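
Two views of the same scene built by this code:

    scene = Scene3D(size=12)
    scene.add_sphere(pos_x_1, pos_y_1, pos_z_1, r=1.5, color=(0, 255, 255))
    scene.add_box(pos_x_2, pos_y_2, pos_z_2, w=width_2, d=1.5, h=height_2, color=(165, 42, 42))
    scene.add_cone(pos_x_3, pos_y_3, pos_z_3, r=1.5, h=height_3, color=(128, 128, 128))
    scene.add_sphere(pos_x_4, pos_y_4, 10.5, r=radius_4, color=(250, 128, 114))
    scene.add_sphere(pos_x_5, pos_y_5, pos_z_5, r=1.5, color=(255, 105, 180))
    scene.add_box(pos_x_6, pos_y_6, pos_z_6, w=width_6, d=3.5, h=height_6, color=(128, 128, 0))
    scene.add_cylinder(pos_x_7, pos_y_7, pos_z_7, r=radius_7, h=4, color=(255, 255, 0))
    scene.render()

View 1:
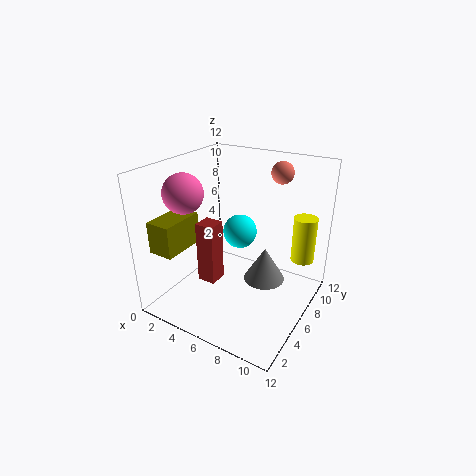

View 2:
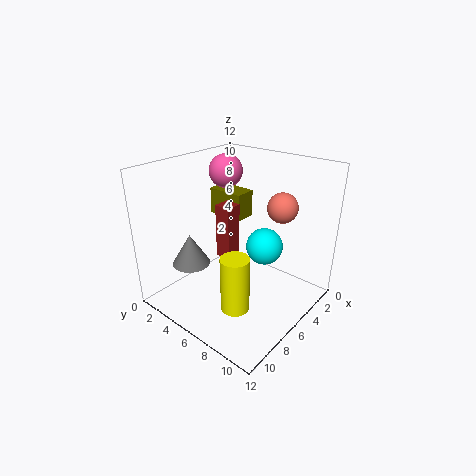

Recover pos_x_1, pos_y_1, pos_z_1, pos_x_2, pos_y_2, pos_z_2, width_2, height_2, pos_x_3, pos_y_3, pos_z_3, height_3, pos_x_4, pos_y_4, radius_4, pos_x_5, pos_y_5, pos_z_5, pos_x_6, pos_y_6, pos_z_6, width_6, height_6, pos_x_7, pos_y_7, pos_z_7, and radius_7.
pos_x_1 = 5; pos_y_1 = 8; pos_z_1 = 5.5; pos_x_2 = 4; pos_y_2 = 3; pos_z_2 = 3; width_2 = 1.5; height_2 = 5; pos_x_3 = 9.5; pos_y_3 = 4; pos_z_3 = 4.5; height_3 = 2.5; pos_x_4 = 7.5; pos_y_4 = 11; radius_4 = 1; pos_x_5 = 3.5; pos_y_5 = 2.5; pos_z_5 = 10.5; pos_x_6 = 1.5; pos_y_6 = 0.5; pos_z_6 = 6; width_6 = 2; height_6 = 2.5; pos_x_7 = 10.5; pos_y_7 = 9.5; pos_z_7 = 3.5; radius_7 = 1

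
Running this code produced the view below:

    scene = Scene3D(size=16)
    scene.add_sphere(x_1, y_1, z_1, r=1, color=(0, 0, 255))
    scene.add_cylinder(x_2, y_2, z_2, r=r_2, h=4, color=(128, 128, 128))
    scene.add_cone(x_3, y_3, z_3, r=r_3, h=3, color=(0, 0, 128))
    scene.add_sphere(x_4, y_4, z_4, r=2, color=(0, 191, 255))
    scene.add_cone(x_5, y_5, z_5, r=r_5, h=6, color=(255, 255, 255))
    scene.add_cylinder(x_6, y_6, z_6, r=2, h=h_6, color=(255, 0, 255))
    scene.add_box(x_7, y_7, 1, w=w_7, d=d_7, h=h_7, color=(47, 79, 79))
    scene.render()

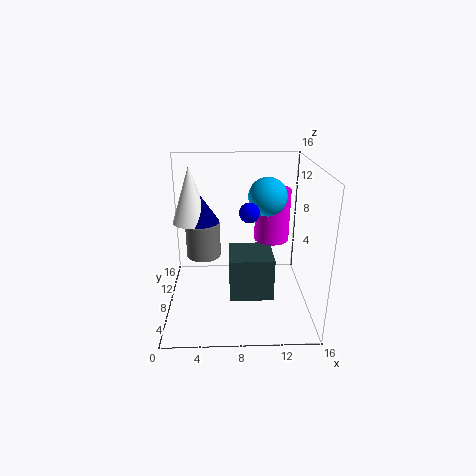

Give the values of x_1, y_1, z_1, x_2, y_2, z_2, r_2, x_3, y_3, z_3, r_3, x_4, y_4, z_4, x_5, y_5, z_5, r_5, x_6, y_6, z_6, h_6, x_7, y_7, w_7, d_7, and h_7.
x_1 = 9; y_1 = 5; z_1 = 12; x_2 = 4; y_2 = 10; z_2 = 5; r_2 = 2; x_3 = 4; y_3 = 8; z_3 = 10; r_3 = 2; x_4 = 11; y_4 = 7; z_4 = 13; x_5 = 3; y_5 = 8; z_5 = 10; r_5 = 2; x_6 = 12; y_6 = 10; z_6 = 7; h_6 = 6; x_7 = 7; y_7 = 6; w_7 = 5; d_7 = 5; h_7 = 5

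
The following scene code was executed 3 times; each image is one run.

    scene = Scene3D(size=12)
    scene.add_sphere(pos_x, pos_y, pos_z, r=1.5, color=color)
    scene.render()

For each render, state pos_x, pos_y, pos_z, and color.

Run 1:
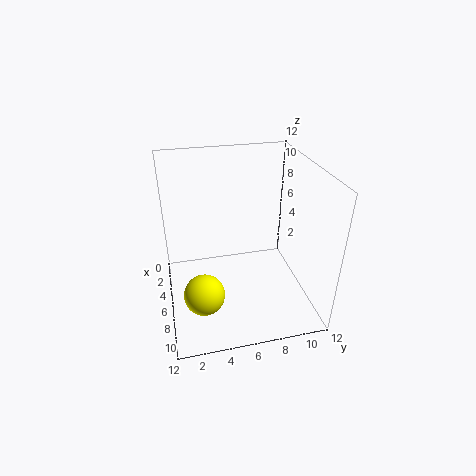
pos_x = 10; pos_y = 2.5; pos_z = 4; color = 'yellow'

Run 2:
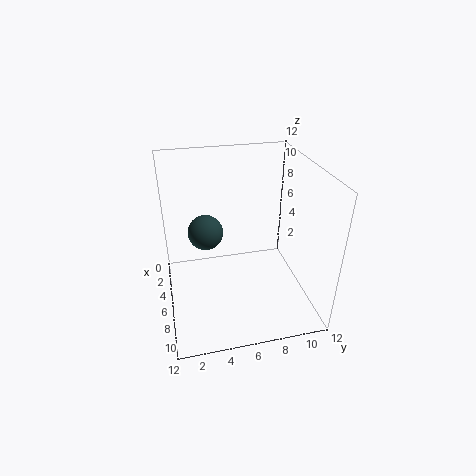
pos_x = 4.5; pos_y = 3.5; pos_z = 6; color = 'darkslategray'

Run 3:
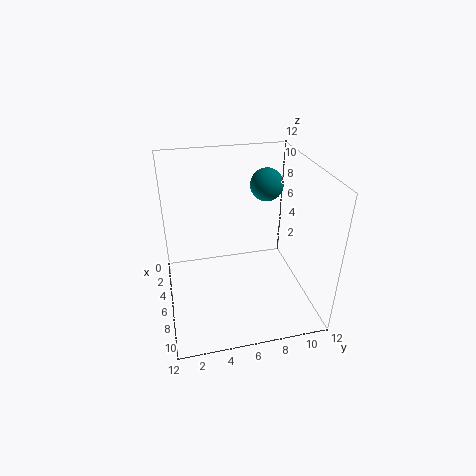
pos_x = 2.5; pos_y = 9.5; pos_z = 9; color = 'teal'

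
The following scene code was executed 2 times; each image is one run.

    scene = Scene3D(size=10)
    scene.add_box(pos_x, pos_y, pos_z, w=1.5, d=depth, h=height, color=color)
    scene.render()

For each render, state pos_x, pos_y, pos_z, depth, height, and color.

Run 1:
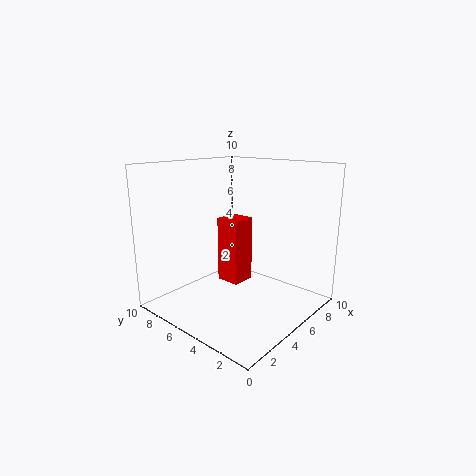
pos_x = 2.5
pos_y = 3
pos_z = 3
depth = 1.5
height = 4
color = 'red'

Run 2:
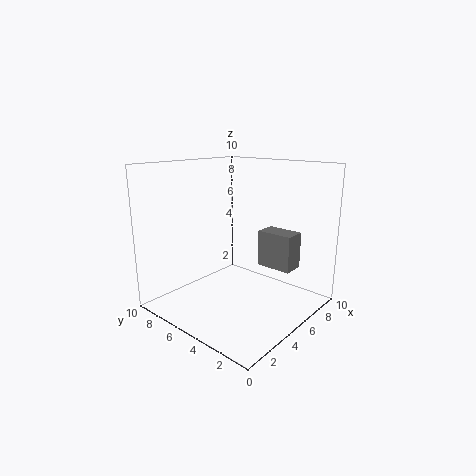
pos_x = 6
pos_y = 1.5
pos_z = 3
depth = 2.5
height = 2.5
color = 'gray'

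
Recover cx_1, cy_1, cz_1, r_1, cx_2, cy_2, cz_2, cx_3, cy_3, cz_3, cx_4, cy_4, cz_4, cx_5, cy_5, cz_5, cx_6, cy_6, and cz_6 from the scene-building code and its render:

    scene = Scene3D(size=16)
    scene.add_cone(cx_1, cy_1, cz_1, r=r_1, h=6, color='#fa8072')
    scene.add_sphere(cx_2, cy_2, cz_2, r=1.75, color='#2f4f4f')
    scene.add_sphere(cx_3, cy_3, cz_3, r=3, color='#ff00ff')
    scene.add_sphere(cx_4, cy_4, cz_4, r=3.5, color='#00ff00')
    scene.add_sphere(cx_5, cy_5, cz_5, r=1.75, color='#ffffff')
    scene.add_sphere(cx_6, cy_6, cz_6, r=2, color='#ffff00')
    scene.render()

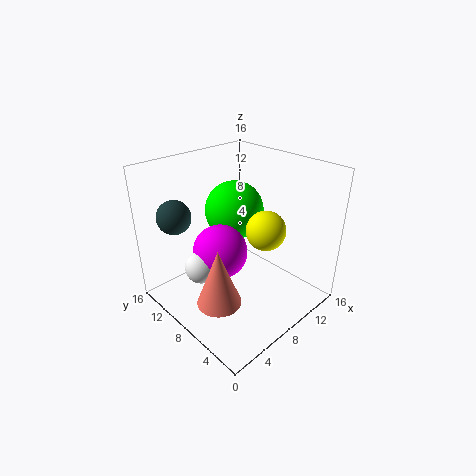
cx_1 = 2.75
cy_1 = 5.25
cz_1 = 3.75
r_1 = 2.25
cx_2 = 2
cy_2 = 11
cz_2 = 11.5
cx_3 = 6
cy_3 = 8.75
cz_3 = 6.75
cx_4 = 10.5
cy_4 = 11.25
cz_4 = 9.5
cx_5 = 3.5
cy_5 = 9
cz_5 = 5.75
cx_6 = 8
cy_6 = 4
cz_6 = 10.5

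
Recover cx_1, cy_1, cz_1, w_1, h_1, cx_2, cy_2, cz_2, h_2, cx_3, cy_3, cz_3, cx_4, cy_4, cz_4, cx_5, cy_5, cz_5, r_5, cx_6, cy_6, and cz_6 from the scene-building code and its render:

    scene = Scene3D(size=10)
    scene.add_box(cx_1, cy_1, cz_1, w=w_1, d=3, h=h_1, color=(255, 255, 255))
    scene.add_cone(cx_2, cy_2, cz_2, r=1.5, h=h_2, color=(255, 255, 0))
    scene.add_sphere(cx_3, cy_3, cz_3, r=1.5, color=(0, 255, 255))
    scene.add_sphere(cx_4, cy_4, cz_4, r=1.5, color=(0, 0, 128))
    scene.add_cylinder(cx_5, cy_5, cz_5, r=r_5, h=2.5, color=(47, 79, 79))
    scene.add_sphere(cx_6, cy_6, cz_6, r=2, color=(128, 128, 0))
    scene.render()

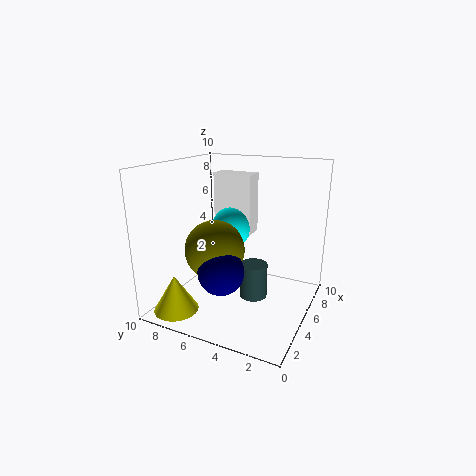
cx_1 = 7
cy_1 = 5
cz_1 = 4.5
w_1 = 1.5
h_1 = 4.5
cx_2 = 1.5
cy_2 = 8
cz_2 = 0.5
h_2 = 2.5
cx_3 = 7
cy_3 = 6.5
cz_3 = 5
cx_4 = 2.5
cy_4 = 5
cz_4 = 3.5
cx_5 = 5.5
cy_5 = 4
cz_5 = 0.5
r_5 = 1
cx_6 = 3.5
cy_6 = 6
cz_6 = 4.5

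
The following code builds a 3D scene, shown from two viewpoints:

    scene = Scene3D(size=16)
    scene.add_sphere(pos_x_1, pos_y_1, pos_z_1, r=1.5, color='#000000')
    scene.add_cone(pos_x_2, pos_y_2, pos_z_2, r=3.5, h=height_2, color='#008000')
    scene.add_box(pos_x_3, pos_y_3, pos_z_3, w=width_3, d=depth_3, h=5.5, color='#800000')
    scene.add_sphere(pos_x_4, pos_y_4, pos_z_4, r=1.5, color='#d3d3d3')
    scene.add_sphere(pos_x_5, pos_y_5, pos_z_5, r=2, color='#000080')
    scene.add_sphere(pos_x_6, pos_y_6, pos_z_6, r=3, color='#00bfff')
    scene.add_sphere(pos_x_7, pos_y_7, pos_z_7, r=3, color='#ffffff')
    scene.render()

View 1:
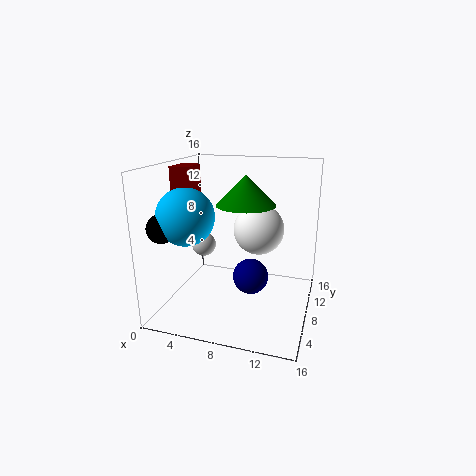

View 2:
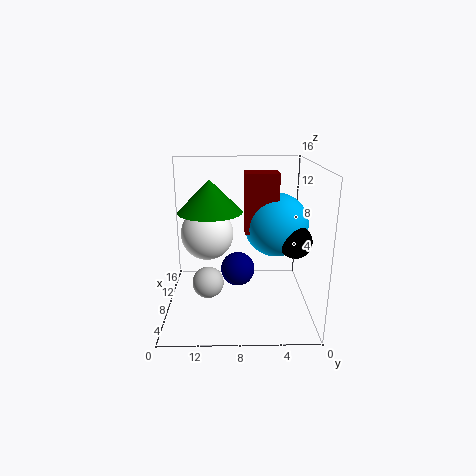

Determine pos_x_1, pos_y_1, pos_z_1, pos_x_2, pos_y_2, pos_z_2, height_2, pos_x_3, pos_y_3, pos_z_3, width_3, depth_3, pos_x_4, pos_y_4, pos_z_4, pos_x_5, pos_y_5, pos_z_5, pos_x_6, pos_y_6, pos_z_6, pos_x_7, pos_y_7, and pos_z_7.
pos_x_1 = 1.5, pos_y_1 = 3, pos_z_1 = 10, pos_x_2 = 8, pos_y_2 = 11, pos_z_2 = 11, height_2 = 3.5, pos_x_3 = 2, pos_y_3 = 4.5, pos_z_3 = 10.5, width_3 = 2, depth_3 = 3, pos_x_4 = 2.5, pos_y_4 = 11, pos_z_4 = 5.5, pos_x_5 = 9.5, pos_y_5 = 8, pos_z_5 = 3.5, pos_x_6 = 3.5, pos_y_6 = 4.5, pos_z_6 = 11, pos_x_7 = 9.5, pos_y_7 = 11.5, pos_z_7 = 8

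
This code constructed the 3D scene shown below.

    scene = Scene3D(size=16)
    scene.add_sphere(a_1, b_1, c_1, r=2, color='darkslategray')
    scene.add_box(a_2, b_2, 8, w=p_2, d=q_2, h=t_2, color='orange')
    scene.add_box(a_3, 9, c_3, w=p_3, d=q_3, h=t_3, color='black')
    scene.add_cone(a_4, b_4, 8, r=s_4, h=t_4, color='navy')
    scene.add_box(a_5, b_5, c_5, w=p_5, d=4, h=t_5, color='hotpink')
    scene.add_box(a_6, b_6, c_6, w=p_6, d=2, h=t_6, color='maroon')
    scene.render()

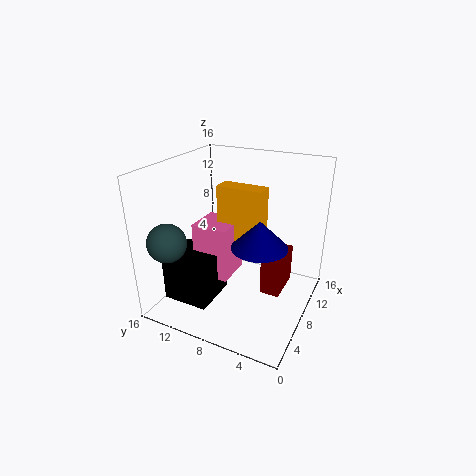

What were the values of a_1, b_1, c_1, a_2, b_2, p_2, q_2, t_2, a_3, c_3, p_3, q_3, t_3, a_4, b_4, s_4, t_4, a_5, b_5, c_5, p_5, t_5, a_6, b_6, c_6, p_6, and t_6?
a_1 = 2
b_1 = 13
c_1 = 9
a_2 = 7
b_2 = 5
p_2 = 2
q_2 = 5
t_2 = 6
a_3 = 2
c_3 = 2
p_3 = 5
q_3 = 5
t_3 = 5
a_4 = 7
b_4 = 5
s_4 = 3
t_4 = 3
a_5 = 5
b_5 = 8
c_5 = 4
p_5 = 4
t_5 = 6
a_6 = 5
b_6 = 2
c_6 = 4
p_6 = 4
t_6 = 4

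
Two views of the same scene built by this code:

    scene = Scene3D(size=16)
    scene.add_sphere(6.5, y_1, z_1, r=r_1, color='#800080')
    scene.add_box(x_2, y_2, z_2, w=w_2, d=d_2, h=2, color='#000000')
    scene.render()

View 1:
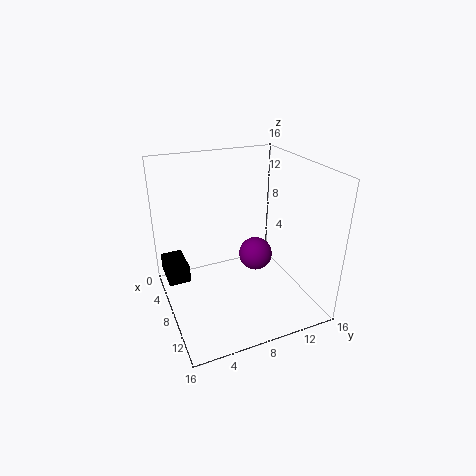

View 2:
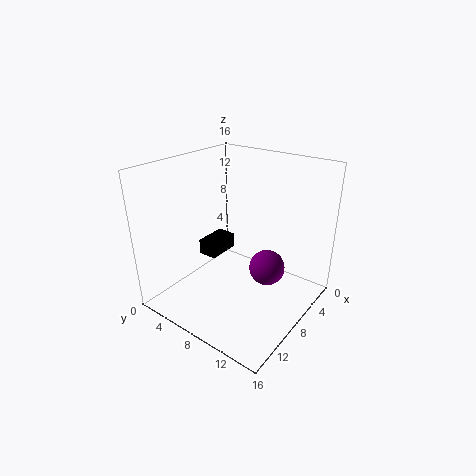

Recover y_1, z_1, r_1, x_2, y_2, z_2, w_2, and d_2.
y_1 = 11
z_1 = 4.5
r_1 = 2
x_2 = 2
y_2 = 0.25
z_2 = 2.5
w_2 = 4.25
d_2 = 2.5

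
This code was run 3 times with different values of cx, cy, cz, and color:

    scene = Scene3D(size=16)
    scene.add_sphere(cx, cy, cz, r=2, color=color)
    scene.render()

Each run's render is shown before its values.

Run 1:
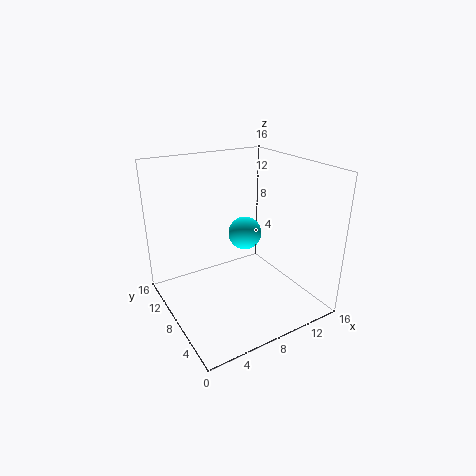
cx = 10.5
cy = 10.5
cz = 7
color = 'cyan'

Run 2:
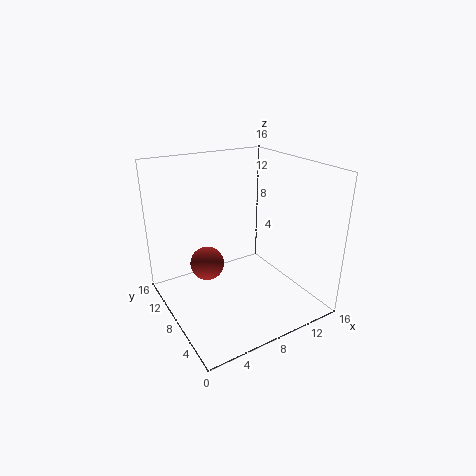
cx = 5.5
cy = 11
cz = 4
color = 'brown'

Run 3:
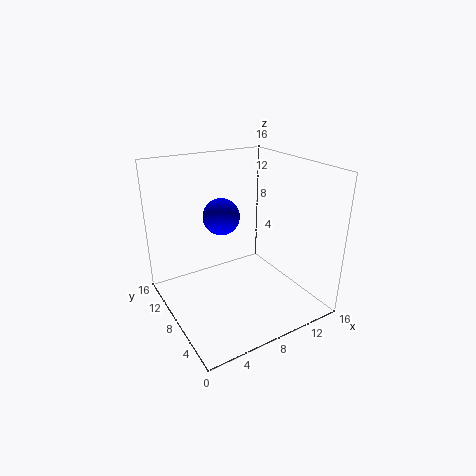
cx = 6.5
cy = 9
cz = 10.5
color = 'blue'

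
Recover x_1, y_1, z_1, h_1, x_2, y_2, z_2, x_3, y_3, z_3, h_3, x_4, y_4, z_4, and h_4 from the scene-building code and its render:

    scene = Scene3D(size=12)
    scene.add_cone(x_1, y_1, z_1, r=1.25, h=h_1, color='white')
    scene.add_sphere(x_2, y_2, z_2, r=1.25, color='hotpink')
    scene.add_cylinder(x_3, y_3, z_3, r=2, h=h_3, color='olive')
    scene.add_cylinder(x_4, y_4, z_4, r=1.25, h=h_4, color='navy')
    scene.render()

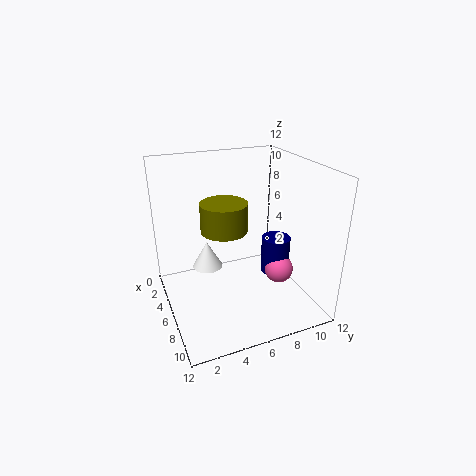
x_1 = 5.25, y_1 = 3.5, z_1 = 3.5, h_1 = 2.25, x_2 = 7, y_2 = 9.5, z_2 = 2.75, x_3 = 4.75, y_3 = 5.25, z_3 = 6.25, h_3 = 2.5, x_4 = 6.25, y_4 = 9.5, z_4 = 2.25, h_4 = 3.25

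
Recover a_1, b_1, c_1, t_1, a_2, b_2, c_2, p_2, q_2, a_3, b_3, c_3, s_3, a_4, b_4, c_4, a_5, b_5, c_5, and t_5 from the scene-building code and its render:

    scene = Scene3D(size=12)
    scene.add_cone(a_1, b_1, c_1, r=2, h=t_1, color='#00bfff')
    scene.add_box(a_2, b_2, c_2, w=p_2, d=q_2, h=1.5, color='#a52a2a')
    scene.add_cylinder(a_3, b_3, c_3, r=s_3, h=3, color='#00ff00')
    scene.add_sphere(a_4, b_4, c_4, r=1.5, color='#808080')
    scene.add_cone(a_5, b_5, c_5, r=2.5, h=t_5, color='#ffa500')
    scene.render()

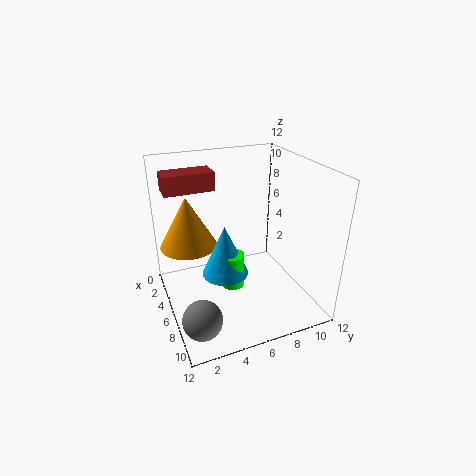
a_1 = 5.5
b_1 = 5
c_1 = 2.5
t_1 = 4.5
a_2 = 3
b_2 = 0.5
c_2 = 10
p_2 = 2
q_2 = 4
a_3 = 6
b_3 = 5.5
c_3 = 1.5
s_3 = 1
a_4 = 10
b_4 = 1.5
c_4 = 2
a_5 = 3
b_5 = 2.5
c_5 = 4.5
t_5 = 4.5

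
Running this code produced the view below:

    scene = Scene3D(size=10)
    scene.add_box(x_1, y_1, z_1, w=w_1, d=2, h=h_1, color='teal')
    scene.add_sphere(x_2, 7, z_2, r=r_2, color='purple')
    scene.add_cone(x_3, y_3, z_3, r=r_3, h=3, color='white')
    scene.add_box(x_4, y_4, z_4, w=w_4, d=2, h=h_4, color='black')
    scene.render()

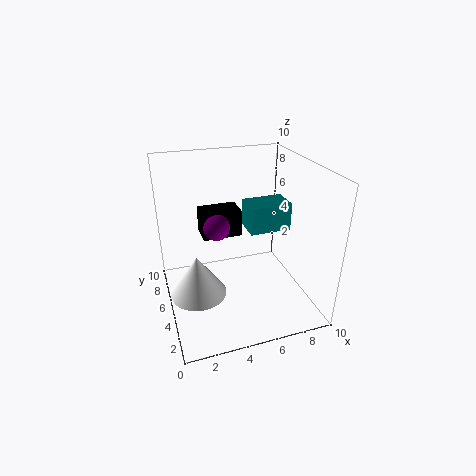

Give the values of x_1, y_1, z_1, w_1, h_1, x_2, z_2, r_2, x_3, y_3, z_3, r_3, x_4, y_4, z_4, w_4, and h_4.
x_1 = 6; y_1 = 5; z_1 = 5; w_1 = 3; h_1 = 2; x_2 = 4; z_2 = 5; r_2 = 1; x_3 = 2; y_3 = 5; z_3 = 1; r_3 = 2; x_4 = 3; y_4 = 7; z_4 = 4; w_4 = 3; h_4 = 2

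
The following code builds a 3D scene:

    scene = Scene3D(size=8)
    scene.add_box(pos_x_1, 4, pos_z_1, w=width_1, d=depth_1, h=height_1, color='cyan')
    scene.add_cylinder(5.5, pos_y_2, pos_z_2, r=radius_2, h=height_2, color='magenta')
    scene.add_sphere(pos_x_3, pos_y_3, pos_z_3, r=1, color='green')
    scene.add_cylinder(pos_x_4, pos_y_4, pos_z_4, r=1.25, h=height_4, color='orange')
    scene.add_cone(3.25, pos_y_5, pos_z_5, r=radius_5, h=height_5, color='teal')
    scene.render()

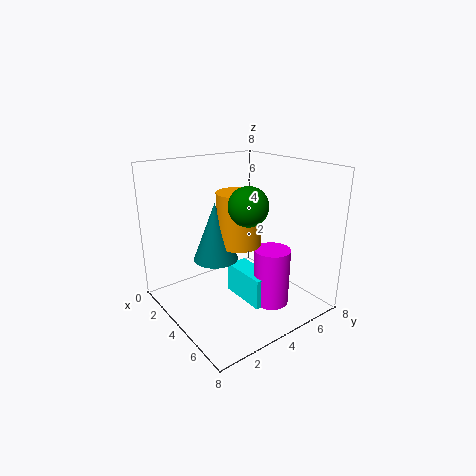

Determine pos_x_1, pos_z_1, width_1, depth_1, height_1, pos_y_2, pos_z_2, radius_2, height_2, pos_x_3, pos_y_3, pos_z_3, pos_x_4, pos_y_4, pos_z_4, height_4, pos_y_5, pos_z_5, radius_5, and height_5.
pos_x_1 = 3
pos_z_1 = 0.25
width_1 = 2.75
depth_1 = 1.25
height_1 = 1.75
pos_y_2 = 5.25
pos_z_2 = 0.25
radius_2 = 1
height_2 = 3.25
pos_x_3 = 5.5
pos_y_3 = 3.5
pos_z_3 = 6.25
pos_x_4 = 3.75
pos_y_4 = 4.25
pos_z_4 = 3.5
height_4 = 3
pos_y_5 = 3
pos_z_5 = 2.75
radius_5 = 1.25
height_5 = 3.25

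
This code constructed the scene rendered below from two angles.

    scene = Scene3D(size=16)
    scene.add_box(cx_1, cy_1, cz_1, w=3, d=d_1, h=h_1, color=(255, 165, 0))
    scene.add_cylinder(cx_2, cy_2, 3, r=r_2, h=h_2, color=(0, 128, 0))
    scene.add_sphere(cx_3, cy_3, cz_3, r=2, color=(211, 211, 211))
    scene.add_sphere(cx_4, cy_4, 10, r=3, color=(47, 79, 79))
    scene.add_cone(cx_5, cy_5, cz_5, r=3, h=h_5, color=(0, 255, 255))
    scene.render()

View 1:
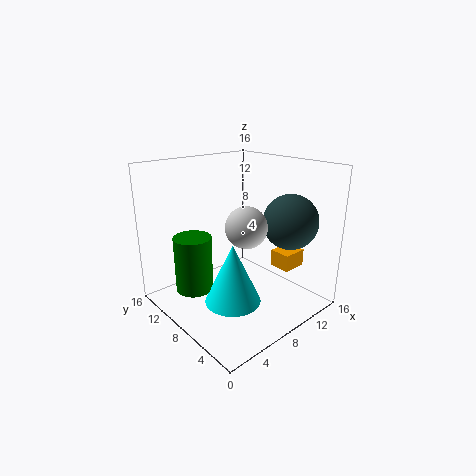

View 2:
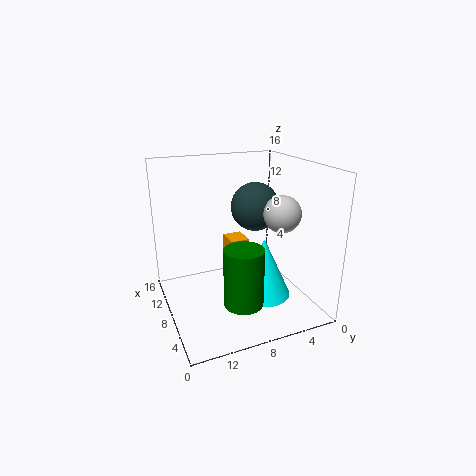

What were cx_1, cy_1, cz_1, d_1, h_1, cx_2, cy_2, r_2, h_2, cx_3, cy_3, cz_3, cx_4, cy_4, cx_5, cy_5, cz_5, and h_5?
cx_1 = 12.5; cy_1 = 4.5; cz_1 = 3.5; d_1 = 2.5; h_1 = 2; cx_2 = 3; cy_2 = 9.5; r_2 = 2; h_2 = 6; cx_3 = 5.5; cy_3 = 4; cz_3 = 11; cx_4 = 12; cy_4 = 4; cx_5 = 5.5; cy_5 = 6; cz_5 = 2; h_5 = 6.5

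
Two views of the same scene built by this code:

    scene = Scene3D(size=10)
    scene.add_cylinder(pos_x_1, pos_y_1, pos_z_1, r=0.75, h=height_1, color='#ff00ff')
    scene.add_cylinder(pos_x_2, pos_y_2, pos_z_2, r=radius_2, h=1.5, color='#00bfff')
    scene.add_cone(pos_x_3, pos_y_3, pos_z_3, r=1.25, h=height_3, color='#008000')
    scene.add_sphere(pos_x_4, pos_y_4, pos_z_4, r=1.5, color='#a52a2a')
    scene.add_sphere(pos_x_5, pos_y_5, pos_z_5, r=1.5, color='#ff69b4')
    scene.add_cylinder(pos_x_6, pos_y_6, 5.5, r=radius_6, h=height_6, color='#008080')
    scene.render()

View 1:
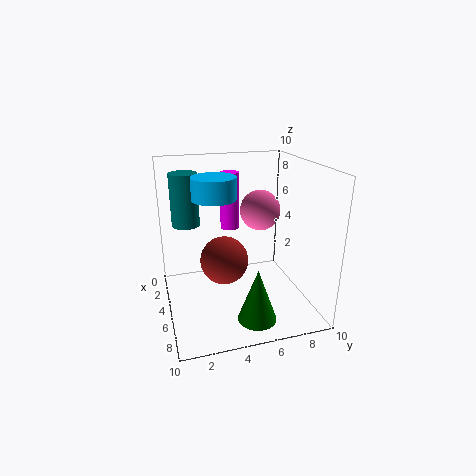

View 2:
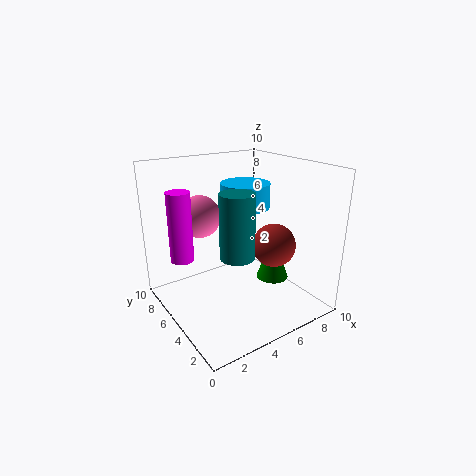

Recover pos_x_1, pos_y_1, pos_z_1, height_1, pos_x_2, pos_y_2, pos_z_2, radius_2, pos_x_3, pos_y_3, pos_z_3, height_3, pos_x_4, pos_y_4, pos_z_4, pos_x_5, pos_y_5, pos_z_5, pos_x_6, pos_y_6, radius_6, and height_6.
pos_x_1 = 1
pos_y_1 = 5.5
pos_z_1 = 4.25
height_1 = 4.5
pos_x_2 = 4.5
pos_y_2 = 3.5
pos_z_2 = 7.75
radius_2 = 1.5
pos_x_3 = 8.5
pos_y_3 = 5.25
pos_z_3 = 0.75
height_3 = 3.5
pos_x_4 = 7
pos_y_4 = 3.5
pos_z_4 = 4.5
pos_x_5 = 3.25
pos_y_5 = 7.25
pos_z_5 = 6.25
pos_x_6 = 2.75
pos_y_6 = 1.75
radius_6 = 1
height_6 = 3.75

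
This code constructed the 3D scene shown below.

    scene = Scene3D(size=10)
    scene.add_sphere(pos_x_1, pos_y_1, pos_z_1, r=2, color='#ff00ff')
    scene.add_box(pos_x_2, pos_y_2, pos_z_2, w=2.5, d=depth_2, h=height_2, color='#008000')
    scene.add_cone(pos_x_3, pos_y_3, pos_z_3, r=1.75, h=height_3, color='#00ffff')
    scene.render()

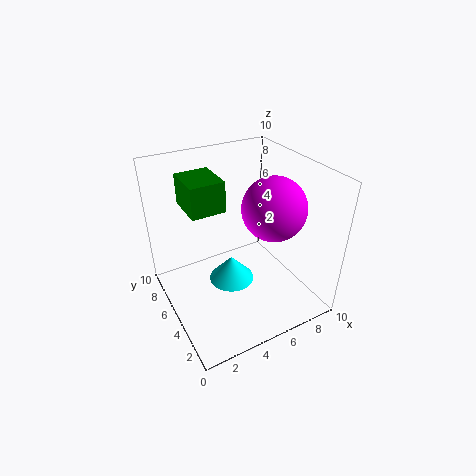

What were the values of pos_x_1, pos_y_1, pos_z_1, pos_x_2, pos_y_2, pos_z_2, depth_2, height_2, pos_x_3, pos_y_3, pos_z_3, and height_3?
pos_x_1 = 6.25; pos_y_1 = 2.75; pos_z_1 = 8; pos_x_2 = 2.25; pos_y_2 = 6.25; pos_z_2 = 6.5; depth_2 = 3; height_2 = 2.25; pos_x_3 = 5.25; pos_y_3 = 6.5; pos_z_3 = 0.25; height_3 = 2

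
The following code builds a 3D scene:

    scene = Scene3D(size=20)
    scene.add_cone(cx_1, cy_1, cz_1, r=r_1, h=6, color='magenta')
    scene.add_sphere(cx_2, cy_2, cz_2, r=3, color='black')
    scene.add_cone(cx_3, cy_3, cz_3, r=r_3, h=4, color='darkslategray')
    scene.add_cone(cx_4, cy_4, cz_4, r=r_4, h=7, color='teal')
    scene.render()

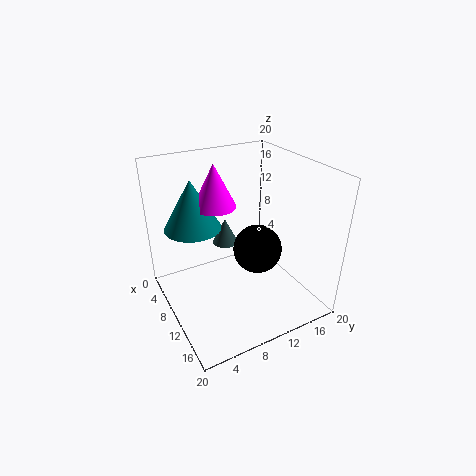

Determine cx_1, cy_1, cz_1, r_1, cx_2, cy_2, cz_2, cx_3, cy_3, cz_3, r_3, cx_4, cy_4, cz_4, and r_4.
cx_1 = 7
cy_1 = 8
cz_1 = 14
r_1 = 3
cx_2 = 15
cy_2 = 10
cz_2 = 11
cx_3 = 4
cy_3 = 11
cz_3 = 6
r_3 = 2
cx_4 = 6
cy_4 = 5
cz_4 = 11
r_4 = 4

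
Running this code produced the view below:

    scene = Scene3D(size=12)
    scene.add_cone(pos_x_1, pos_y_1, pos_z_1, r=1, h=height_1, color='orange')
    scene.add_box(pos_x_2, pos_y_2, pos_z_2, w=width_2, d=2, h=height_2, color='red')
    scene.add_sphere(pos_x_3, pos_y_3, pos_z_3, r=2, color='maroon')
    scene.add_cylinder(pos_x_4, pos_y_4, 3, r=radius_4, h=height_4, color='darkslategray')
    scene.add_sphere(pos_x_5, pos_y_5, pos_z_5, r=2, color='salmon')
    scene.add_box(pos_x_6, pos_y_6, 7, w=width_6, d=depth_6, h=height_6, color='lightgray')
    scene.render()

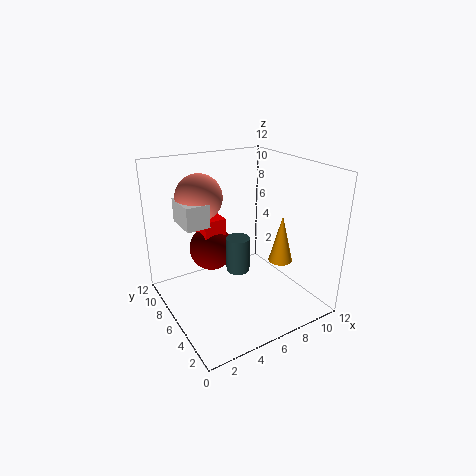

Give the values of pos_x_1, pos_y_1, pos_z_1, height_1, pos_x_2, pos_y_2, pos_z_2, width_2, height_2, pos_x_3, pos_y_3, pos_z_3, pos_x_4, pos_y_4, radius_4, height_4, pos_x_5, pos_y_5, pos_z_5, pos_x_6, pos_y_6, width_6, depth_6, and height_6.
pos_x_1 = 9, pos_y_1 = 4, pos_z_1 = 4, height_1 = 4, pos_x_2 = 4, pos_y_2 = 8, pos_z_2 = 5, width_2 = 2, height_2 = 2, pos_x_3 = 5, pos_y_3 = 9, pos_z_3 = 4, pos_x_4 = 6, pos_y_4 = 6, radius_4 = 1, height_4 = 3, pos_x_5 = 4, pos_y_5 = 9, pos_z_5 = 9, pos_x_6 = 2, pos_y_6 = 7, width_6 = 2, depth_6 = 3, height_6 = 2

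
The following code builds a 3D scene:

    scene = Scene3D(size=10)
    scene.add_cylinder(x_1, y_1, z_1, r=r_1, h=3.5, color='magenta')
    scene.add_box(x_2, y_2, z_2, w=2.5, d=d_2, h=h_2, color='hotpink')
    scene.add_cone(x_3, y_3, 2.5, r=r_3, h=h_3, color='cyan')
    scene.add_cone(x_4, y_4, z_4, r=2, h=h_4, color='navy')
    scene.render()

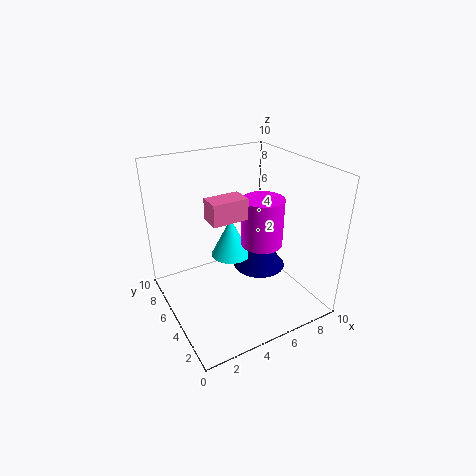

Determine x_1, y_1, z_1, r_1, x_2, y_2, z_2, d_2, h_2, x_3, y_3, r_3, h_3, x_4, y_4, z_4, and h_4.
x_1 = 7, y_1 = 5, z_1 = 4, r_1 = 1.5, x_2 = 3, y_2 = 4.5, z_2 = 6.5, d_2 = 1.5, h_2 = 1.5, x_3 = 5.5, y_3 = 7, r_3 = 1.5, h_3 = 3, x_4 = 7.5, y_4 = 6, z_4 = 1.5, h_4 = 2.5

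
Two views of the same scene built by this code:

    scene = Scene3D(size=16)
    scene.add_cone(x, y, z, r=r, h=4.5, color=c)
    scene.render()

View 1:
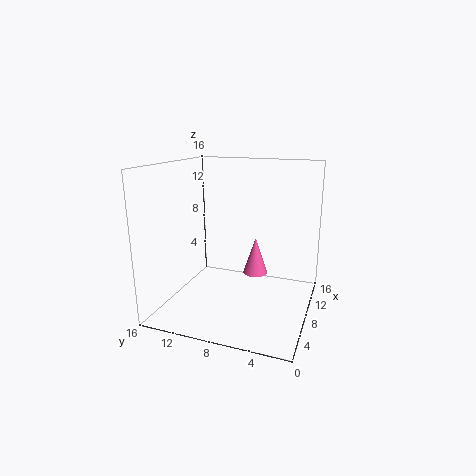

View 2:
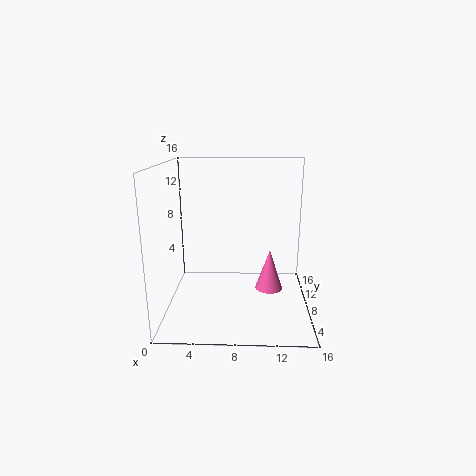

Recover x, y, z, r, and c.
x = 11.5, y = 7, z = 2.5, r = 1.5, c = 'hotpink'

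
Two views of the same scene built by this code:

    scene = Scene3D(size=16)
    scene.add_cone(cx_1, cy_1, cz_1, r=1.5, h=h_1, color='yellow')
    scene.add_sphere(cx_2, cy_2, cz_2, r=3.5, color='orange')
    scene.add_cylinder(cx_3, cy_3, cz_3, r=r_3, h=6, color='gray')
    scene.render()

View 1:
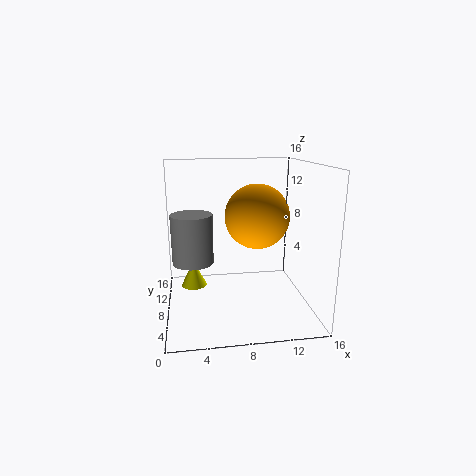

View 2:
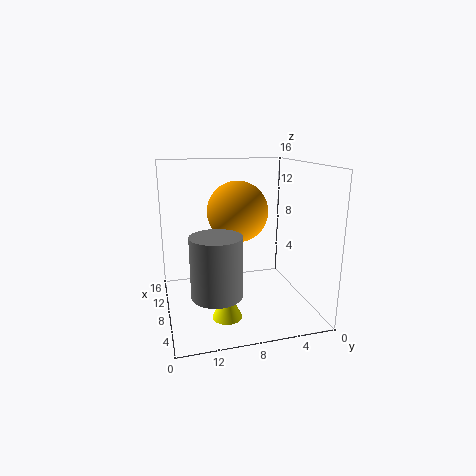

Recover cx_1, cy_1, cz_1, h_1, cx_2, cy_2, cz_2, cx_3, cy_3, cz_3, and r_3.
cx_1 = 3, cy_1 = 10.5, cz_1 = 1.5, h_1 = 3, cx_2 = 10, cy_2 = 7.5, cz_2 = 10.5, cx_3 = 3, cy_3 = 11.5, cz_3 = 4, r_3 = 2.5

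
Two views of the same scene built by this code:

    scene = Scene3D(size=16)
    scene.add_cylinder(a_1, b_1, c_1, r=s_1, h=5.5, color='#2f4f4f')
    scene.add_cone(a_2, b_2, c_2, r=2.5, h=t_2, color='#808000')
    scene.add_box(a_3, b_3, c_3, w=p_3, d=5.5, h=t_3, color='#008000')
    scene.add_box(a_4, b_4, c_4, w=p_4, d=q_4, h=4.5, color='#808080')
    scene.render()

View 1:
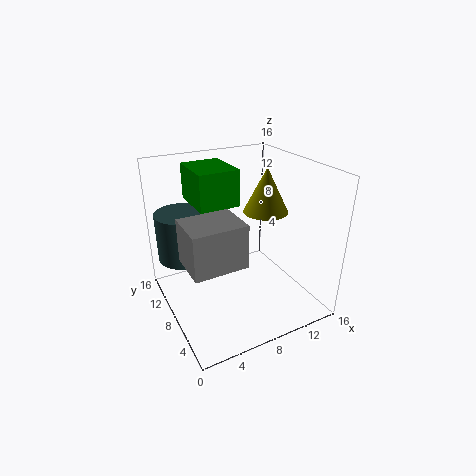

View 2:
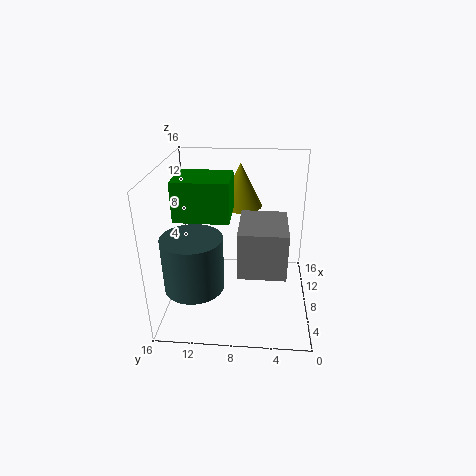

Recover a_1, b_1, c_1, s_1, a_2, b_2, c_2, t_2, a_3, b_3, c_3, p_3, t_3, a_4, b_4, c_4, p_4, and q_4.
a_1 = 3
b_1 = 12
c_1 = 5
s_1 = 3
a_2 = 11.5
b_2 = 8
c_2 = 10.5
t_2 = 5
a_3 = 4
b_3 = 8.5
c_3 = 11.5
p_3 = 4.5
t_3 = 4
a_4 = 1
b_4 = 3
c_4 = 7.5
p_4 = 5.5
q_4 = 4.5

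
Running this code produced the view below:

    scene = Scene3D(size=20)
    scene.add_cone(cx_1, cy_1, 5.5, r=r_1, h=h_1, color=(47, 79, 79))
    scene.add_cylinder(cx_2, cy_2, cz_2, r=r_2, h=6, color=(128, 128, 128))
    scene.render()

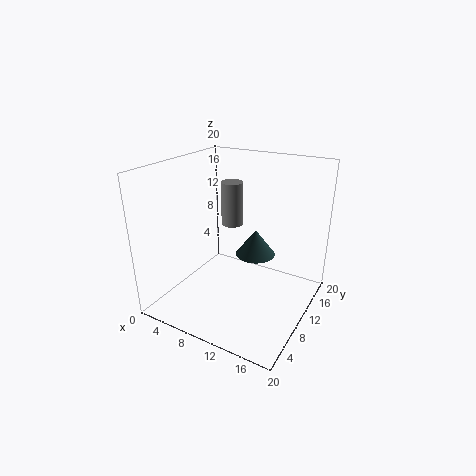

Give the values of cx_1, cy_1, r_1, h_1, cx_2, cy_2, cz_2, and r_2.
cx_1 = 10.5, cy_1 = 14.5, r_1 = 3, h_1 = 4, cx_2 = 8.5, cy_2 = 11, cz_2 = 11.5, r_2 = 1.5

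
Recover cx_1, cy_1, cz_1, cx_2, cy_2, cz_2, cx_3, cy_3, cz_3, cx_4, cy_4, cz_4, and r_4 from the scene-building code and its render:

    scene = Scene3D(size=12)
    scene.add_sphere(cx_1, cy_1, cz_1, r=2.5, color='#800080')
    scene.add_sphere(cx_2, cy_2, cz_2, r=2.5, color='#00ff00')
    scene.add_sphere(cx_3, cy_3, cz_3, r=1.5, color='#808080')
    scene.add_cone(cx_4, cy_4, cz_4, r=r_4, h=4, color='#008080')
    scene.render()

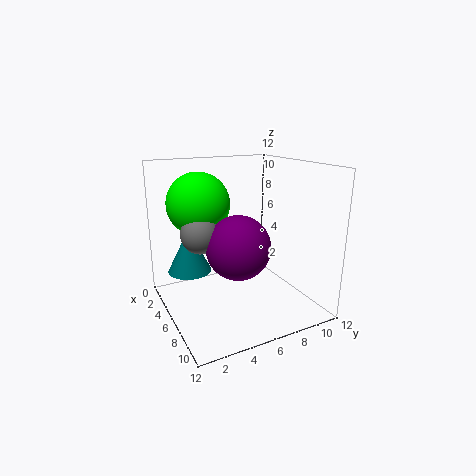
cx_1 = 8; cy_1 = 5; cz_1 = 6; cx_2 = 5; cy_2 = 3; cz_2 = 9; cx_3 = 6.5; cy_3 = 2.5; cz_3 = 7; cx_4 = 2; cy_4 = 3; cz_4 = 2; r_4 = 2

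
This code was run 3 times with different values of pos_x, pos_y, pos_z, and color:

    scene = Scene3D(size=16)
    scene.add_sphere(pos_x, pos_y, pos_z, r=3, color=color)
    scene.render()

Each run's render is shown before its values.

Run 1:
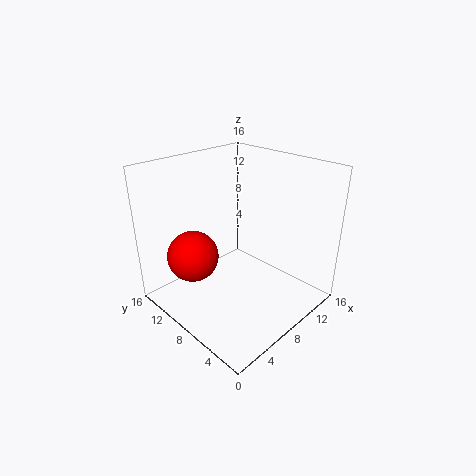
pos_x = 5; pos_y = 12.5; pos_z = 5; color = 'red'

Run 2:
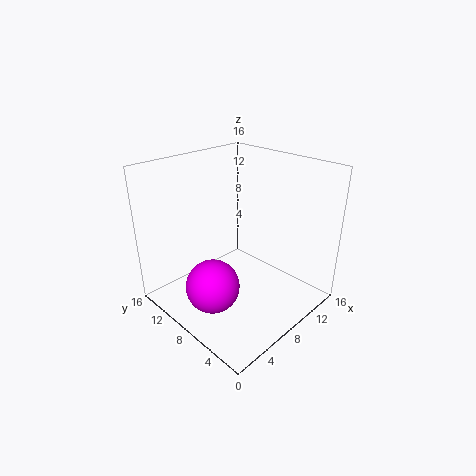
pos_x = 4.5; pos_y = 8.5; pos_z = 3; color = 'magenta'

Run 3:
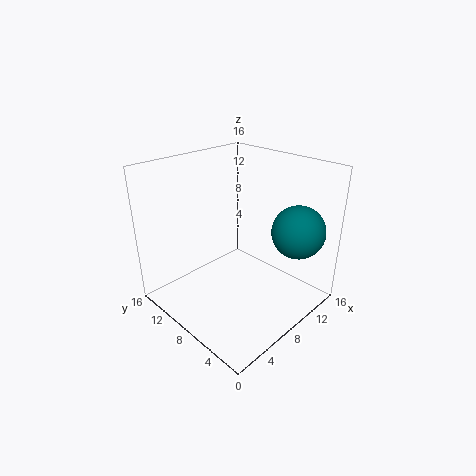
pos_x = 13; pos_y = 3.5; pos_z = 8.5; color = 'teal'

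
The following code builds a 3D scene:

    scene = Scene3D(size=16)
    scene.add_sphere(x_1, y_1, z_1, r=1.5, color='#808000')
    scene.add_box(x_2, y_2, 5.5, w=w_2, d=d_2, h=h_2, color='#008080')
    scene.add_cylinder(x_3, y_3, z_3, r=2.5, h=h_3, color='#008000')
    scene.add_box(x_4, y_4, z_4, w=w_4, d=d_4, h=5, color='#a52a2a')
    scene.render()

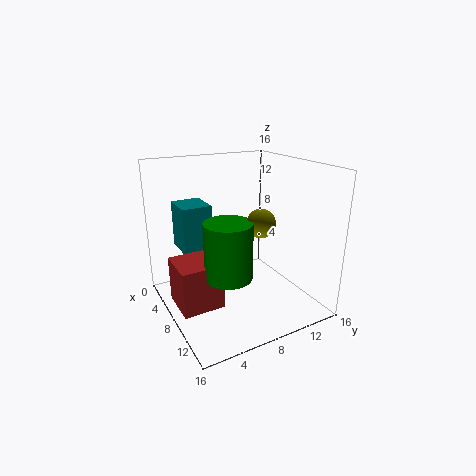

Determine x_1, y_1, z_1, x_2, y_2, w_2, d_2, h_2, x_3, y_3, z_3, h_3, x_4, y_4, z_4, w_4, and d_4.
x_1 = 11; y_1 = 9; z_1 = 10.5; x_2 = 0.5; y_2 = 3; w_2 = 4; d_2 = 3.5; h_2 = 5.5; x_3 = 10.5; y_3 = 5.5; z_3 = 5; h_3 = 6; x_4 = 6; y_4 = 0.5; z_4 = 1.5; w_4 = 4.5; d_4 = 4.5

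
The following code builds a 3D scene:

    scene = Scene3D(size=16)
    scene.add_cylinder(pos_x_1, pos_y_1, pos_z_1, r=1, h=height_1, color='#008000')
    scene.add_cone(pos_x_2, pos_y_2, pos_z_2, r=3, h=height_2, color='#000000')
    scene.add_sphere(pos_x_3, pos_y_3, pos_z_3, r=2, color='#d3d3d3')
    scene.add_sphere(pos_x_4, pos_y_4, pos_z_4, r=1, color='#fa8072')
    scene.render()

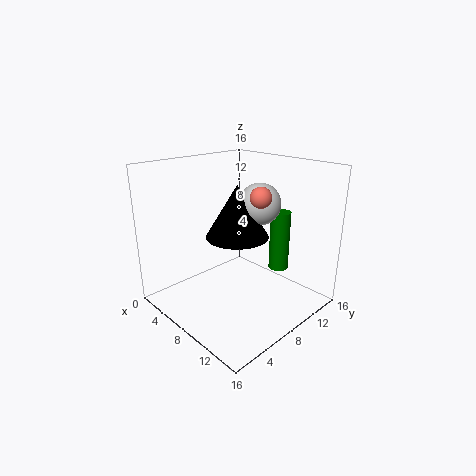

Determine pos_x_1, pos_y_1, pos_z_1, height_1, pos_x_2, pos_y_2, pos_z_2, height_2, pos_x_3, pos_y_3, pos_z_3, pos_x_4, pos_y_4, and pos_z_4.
pos_x_1 = 13; pos_y_1 = 9; pos_z_1 = 6; height_1 = 6; pos_x_2 = 11; pos_y_2 = 5; pos_z_2 = 10; height_2 = 5; pos_x_3 = 12; pos_y_3 = 7; pos_z_3 = 13; pos_x_4 = 13; pos_y_4 = 6; pos_z_4 = 14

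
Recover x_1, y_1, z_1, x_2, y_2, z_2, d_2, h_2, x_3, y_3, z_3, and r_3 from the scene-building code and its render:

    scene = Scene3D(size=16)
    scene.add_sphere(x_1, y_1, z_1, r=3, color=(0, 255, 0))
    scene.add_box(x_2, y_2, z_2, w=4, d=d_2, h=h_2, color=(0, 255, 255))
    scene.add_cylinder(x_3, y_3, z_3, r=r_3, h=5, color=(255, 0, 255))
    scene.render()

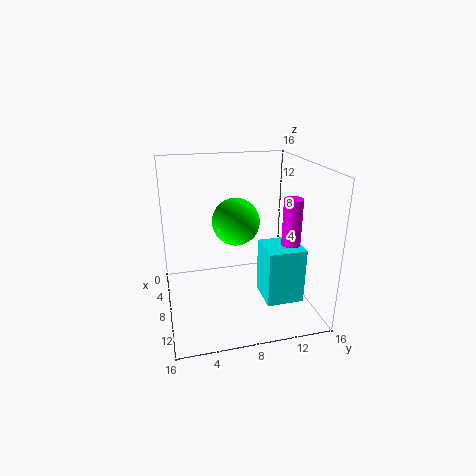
x_1 = 3; y_1 = 9; z_1 = 8; x_2 = 9; y_2 = 10; z_2 = 2; d_2 = 4; h_2 = 6; x_3 = 11; y_3 = 13; z_3 = 8; r_3 = 1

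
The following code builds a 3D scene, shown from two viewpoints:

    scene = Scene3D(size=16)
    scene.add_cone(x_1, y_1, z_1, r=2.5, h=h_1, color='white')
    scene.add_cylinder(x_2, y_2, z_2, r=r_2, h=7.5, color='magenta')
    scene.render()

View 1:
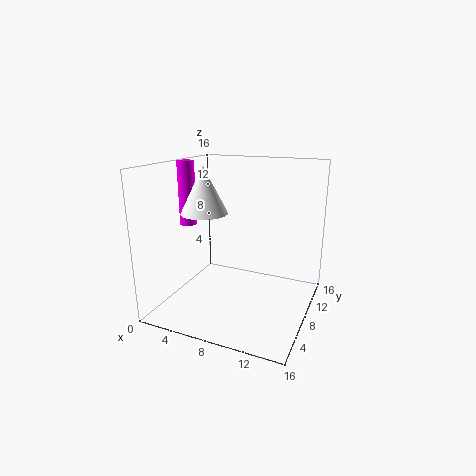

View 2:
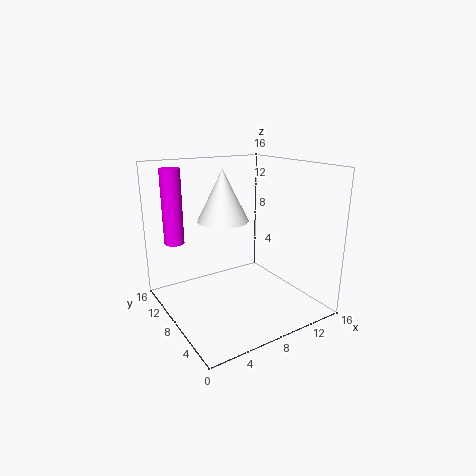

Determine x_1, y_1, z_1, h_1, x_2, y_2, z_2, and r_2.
x_1 = 5, y_1 = 6, z_1 = 11, h_1 = 5, x_2 = 1, y_2 = 9, z_2 = 8.5, r_2 = 1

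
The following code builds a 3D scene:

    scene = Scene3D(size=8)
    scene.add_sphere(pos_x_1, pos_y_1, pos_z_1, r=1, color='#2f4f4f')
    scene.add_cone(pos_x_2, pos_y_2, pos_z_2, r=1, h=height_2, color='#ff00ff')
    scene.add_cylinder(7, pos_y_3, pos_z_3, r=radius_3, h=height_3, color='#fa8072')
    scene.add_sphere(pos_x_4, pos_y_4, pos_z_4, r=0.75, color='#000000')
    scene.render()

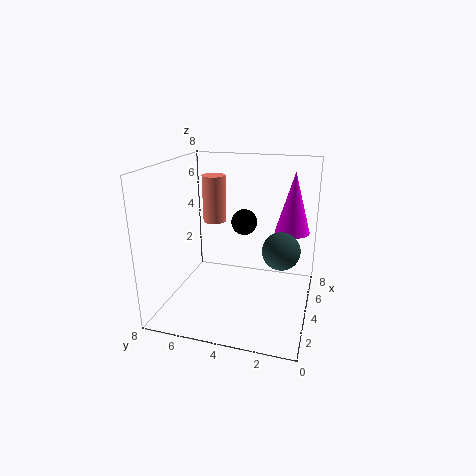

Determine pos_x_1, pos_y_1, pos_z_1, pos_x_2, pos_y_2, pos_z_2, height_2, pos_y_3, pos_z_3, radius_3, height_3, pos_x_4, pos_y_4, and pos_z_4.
pos_x_1 = 3.5
pos_y_1 = 1.5
pos_z_1 = 3.75
pos_x_2 = 5.75
pos_y_2 = 1.25
pos_z_2 = 4
height_2 = 3.5
pos_y_3 = 6.5
pos_z_3 = 3.75
radius_3 = 0.75
height_3 = 3
pos_x_4 = 5.25
pos_y_4 = 4
pos_z_4 = 4.5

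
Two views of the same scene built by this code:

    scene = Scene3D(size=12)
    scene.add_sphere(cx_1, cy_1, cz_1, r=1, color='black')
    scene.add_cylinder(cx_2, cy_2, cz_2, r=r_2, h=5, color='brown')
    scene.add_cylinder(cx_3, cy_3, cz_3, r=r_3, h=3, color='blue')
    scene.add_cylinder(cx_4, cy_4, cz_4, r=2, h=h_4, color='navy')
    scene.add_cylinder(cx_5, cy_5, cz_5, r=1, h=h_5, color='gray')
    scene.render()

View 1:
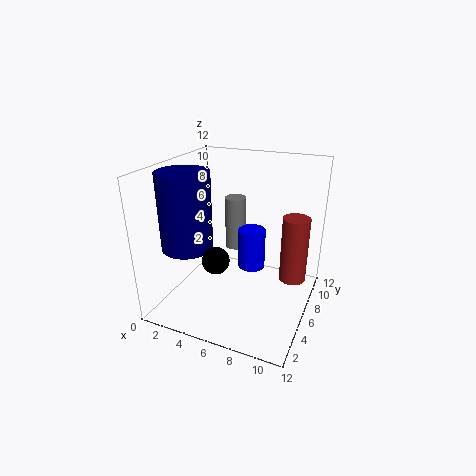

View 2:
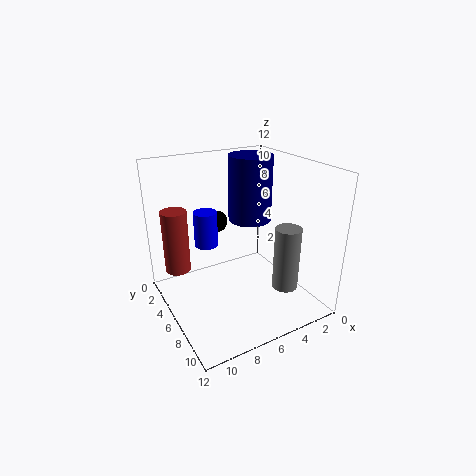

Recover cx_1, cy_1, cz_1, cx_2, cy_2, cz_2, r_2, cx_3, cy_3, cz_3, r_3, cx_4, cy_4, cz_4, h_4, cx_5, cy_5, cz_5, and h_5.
cx_1 = 6; cy_1 = 2; cz_1 = 6; cx_2 = 11; cy_2 = 5; cz_2 = 4; r_2 = 1; cx_3 = 8; cy_3 = 4; cz_3 = 5; r_3 = 1; cx_4 = 3; cy_4 = 3; cz_4 = 6; h_4 = 6; cx_5 = 4; cy_5 = 10; cz_5 = 3; h_5 = 5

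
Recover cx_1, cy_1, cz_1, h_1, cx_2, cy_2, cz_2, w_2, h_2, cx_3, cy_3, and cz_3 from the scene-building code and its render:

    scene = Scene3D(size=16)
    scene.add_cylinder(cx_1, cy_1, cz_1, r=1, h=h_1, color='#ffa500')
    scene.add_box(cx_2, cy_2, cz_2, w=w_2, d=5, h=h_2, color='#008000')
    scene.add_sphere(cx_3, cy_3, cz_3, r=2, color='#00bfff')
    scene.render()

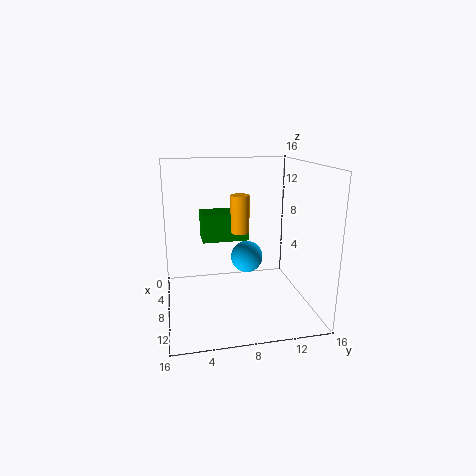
cx_1 = 9; cy_1 = 8; cz_1 = 9; h_1 = 4; cx_2 = 6; cy_2 = 4; cz_2 = 8; w_2 = 3; h_2 = 3; cx_3 = 4; cy_3 = 10; cz_3 = 4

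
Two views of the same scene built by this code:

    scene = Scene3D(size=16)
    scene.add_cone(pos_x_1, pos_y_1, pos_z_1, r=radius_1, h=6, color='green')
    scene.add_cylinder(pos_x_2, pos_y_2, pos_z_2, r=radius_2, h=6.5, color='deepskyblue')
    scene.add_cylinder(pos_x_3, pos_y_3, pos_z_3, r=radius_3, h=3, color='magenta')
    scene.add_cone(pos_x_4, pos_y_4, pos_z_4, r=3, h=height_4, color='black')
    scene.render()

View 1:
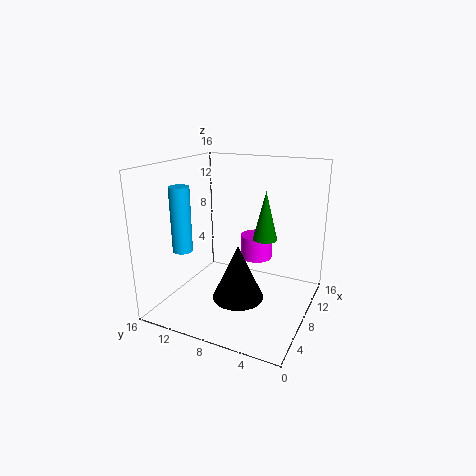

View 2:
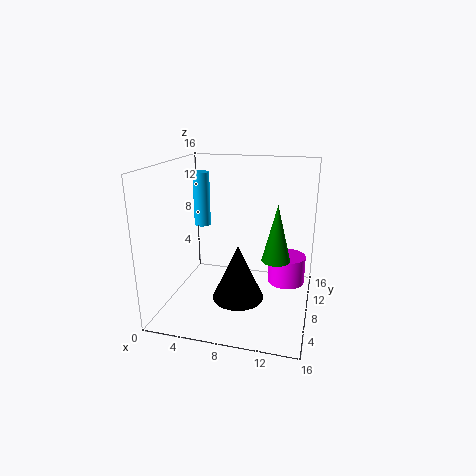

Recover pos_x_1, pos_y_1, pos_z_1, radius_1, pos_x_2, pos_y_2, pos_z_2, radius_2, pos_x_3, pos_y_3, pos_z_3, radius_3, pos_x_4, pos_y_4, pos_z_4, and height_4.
pos_x_1 = 12.5
pos_y_1 = 6.5
pos_z_1 = 6.5
radius_1 = 1.5
pos_x_2 = 2.5
pos_y_2 = 11.5
pos_z_2 = 8
radius_2 = 1
pos_x_3 = 13.5
pos_y_3 = 8
pos_z_3 = 3.5
radius_3 = 2
pos_x_4 = 8
pos_y_4 = 8
pos_z_4 = 0.5
height_4 = 6.5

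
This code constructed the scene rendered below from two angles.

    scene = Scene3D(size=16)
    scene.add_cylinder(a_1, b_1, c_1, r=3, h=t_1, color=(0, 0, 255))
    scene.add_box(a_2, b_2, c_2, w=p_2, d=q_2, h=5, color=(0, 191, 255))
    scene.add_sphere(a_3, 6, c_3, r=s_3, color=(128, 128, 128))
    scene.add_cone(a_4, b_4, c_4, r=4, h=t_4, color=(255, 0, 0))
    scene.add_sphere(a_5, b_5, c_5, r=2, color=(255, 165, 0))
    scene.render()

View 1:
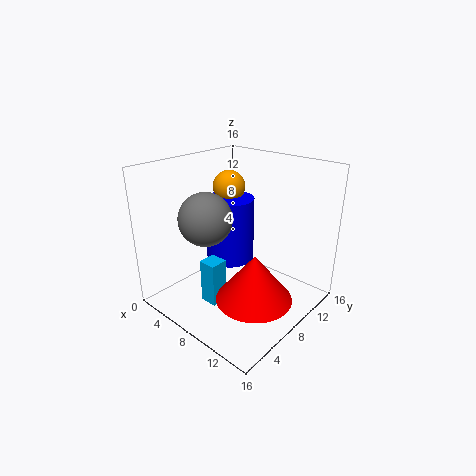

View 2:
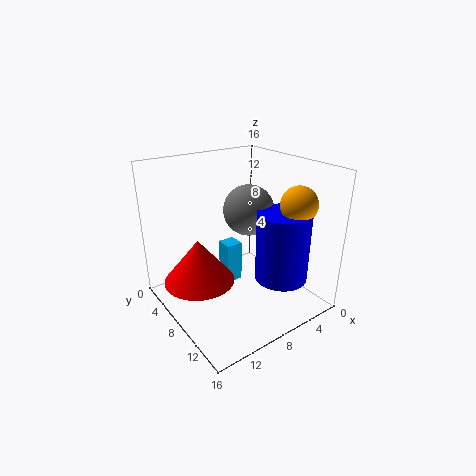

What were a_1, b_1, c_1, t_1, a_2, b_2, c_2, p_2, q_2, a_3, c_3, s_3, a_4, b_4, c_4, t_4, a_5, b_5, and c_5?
a_1 = 4
b_1 = 11
c_1 = 3
t_1 = 8
a_2 = 6
b_2 = 4
c_2 = 1
p_2 = 2
q_2 = 2
a_3 = 5
c_3 = 10
s_3 = 3
a_4 = 12
b_4 = 6
c_4 = 3
t_4 = 5
a_5 = 3
b_5 = 12
c_5 = 12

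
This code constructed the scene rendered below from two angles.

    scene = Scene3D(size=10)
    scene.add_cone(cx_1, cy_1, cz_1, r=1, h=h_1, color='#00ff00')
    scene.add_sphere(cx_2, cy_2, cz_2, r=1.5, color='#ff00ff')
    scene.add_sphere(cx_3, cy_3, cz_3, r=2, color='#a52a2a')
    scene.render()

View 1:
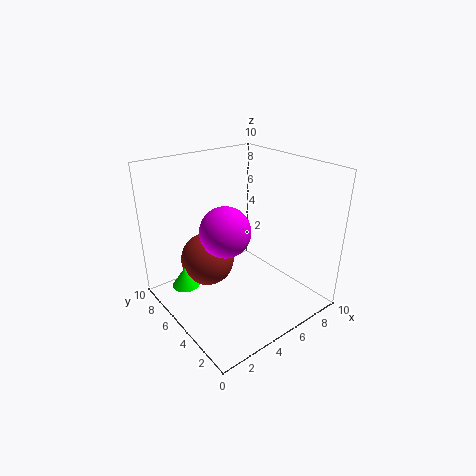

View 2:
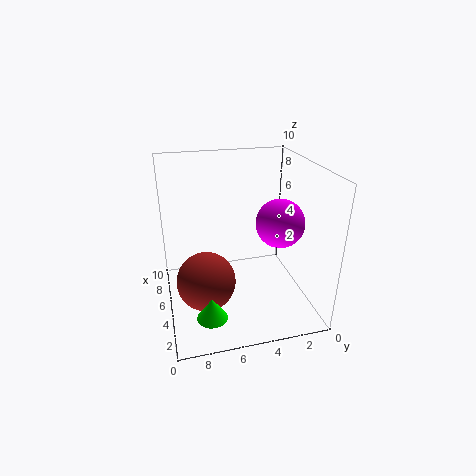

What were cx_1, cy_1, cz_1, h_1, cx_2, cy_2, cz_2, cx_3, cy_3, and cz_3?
cx_1 = 2
cy_1 = 7.5
cz_1 = 1
h_1 = 1.5
cx_2 = 2.5
cy_2 = 3
cz_2 = 7
cx_3 = 4
cy_3 = 7.5
cz_3 = 2.5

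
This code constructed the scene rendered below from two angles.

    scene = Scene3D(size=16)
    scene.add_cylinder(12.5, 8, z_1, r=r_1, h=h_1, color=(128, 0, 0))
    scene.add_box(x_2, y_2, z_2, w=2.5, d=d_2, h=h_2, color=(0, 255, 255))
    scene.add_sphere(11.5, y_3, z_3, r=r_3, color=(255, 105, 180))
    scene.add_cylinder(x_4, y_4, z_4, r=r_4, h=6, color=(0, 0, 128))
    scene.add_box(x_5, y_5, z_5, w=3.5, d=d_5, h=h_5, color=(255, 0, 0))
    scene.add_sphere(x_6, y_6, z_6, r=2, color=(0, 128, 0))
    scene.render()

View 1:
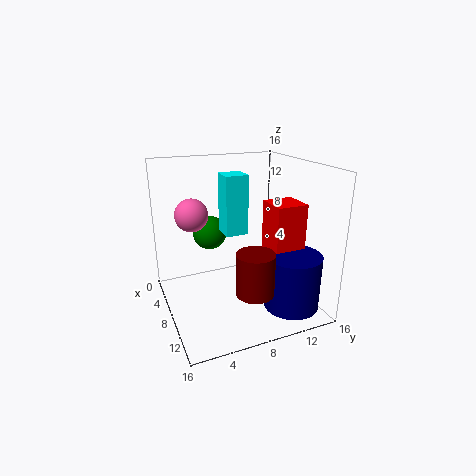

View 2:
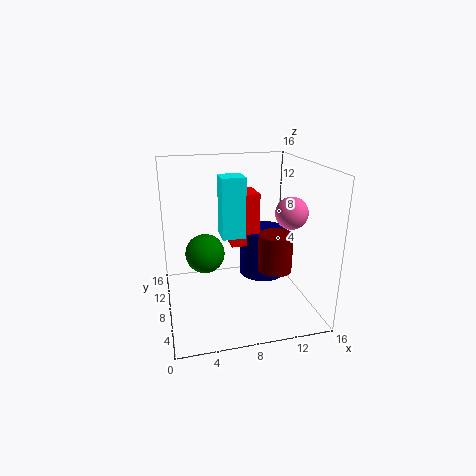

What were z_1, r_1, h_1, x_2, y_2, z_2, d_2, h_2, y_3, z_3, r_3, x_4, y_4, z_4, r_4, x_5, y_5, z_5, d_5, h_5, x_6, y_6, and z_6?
z_1 = 3.5; r_1 = 2; h_1 = 4.5; x_2 = 6; y_2 = 6.5; z_2 = 8.5; d_2 = 2.5; h_2 = 6.5; y_3 = 2; z_3 = 12.5; r_3 = 1.5; x_4 = 12.5; y_4 = 12.5; z_4 = 1; r_4 = 3; x_5 = 8; y_5 = 11; z_5 = 5.5; d_5 = 3.5; h_5 = 6.5; x_6 = 4; y_6 = 6; z_6 = 7.5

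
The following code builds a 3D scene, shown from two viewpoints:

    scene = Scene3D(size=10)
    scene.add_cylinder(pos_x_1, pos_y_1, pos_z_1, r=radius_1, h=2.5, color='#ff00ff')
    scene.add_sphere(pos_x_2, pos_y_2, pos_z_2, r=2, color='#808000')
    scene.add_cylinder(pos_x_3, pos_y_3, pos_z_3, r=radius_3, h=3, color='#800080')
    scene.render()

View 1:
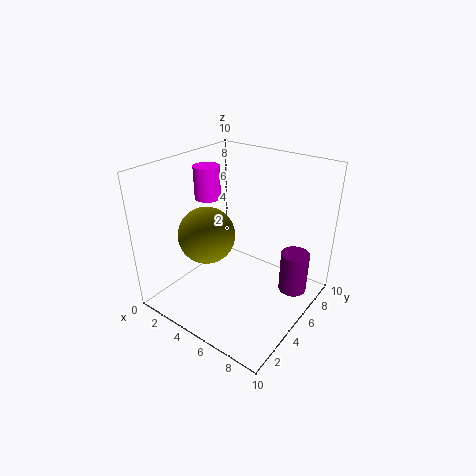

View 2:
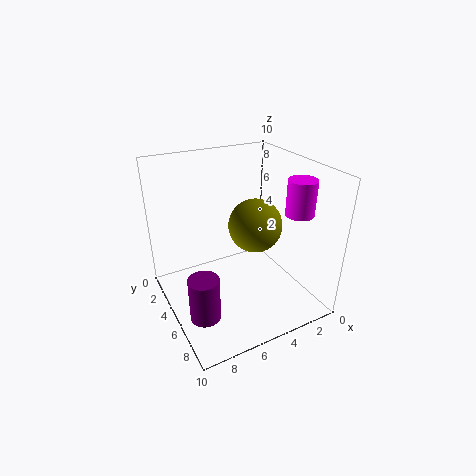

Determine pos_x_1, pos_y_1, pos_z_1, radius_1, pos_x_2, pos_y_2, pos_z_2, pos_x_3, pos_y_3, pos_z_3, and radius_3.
pos_x_1 = 1, pos_y_1 = 6.5, pos_z_1 = 6.5, radius_1 = 1, pos_x_2 = 3, pos_y_2 = 4, pos_z_2 = 5, pos_x_3 = 8.5, pos_y_3 = 7, pos_z_3 = 1, radius_3 = 1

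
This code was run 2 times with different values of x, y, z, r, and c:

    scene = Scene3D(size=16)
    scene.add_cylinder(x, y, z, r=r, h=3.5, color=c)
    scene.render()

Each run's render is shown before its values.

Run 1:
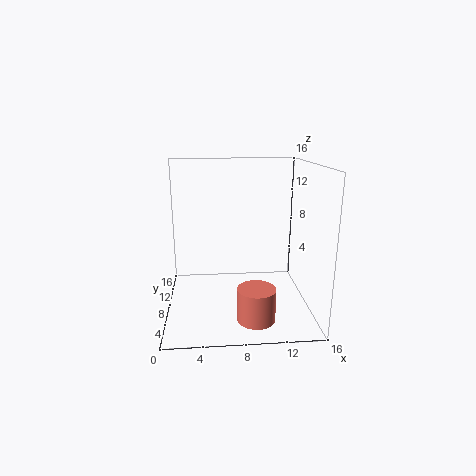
x = 9.5; y = 3.5; z = 0.5; r = 2; c = 'salmon'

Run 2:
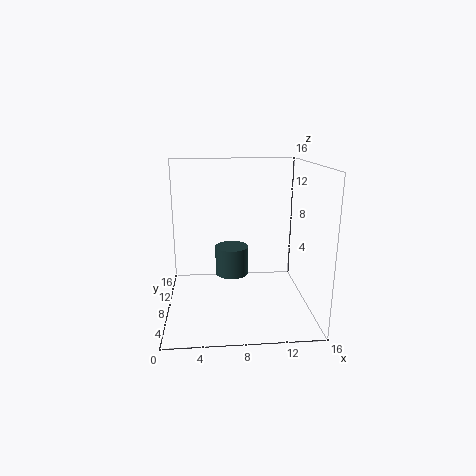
x = 7.5; y = 11; z = 2.5; r = 2; c = 'darkslategray'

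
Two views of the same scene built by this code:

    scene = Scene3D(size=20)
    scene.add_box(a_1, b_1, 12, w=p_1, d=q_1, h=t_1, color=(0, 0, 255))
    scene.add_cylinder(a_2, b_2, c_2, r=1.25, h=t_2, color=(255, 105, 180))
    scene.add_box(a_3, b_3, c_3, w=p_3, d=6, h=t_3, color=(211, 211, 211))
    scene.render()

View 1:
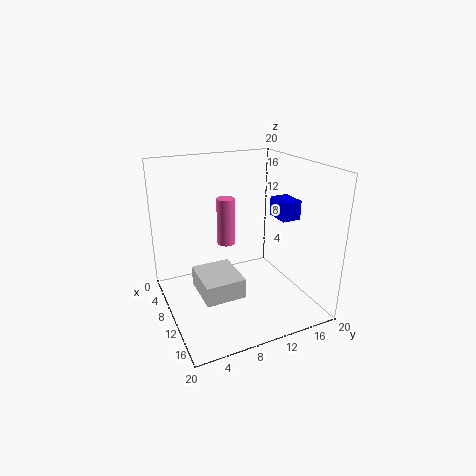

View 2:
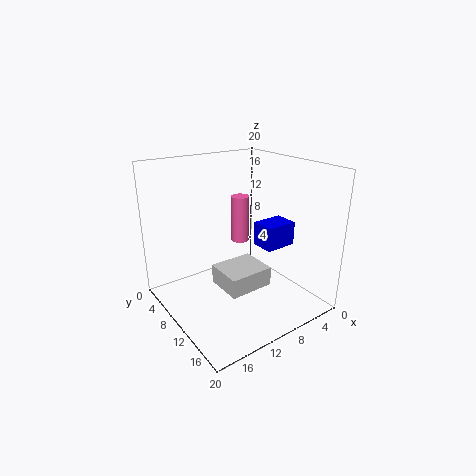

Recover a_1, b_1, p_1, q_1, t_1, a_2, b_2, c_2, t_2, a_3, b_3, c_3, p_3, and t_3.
a_1 = 8.25; b_1 = 16; p_1 = 3.75; q_1 = 2.75; t_1 = 2.75; a_2 = 8.75; b_2 = 8.75; c_2 = 9; t_2 = 6.5; a_3 = 4.25; b_3 = 4.75; c_3 = 0.75; p_3 = 7; t_3 = 3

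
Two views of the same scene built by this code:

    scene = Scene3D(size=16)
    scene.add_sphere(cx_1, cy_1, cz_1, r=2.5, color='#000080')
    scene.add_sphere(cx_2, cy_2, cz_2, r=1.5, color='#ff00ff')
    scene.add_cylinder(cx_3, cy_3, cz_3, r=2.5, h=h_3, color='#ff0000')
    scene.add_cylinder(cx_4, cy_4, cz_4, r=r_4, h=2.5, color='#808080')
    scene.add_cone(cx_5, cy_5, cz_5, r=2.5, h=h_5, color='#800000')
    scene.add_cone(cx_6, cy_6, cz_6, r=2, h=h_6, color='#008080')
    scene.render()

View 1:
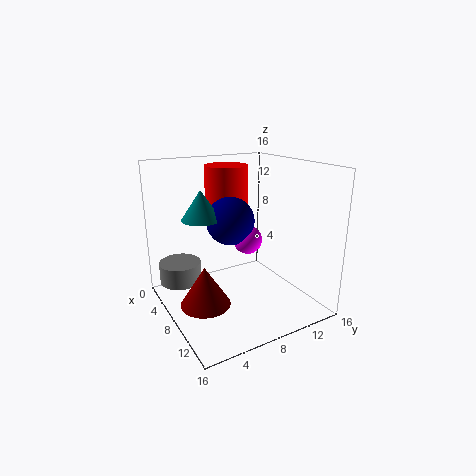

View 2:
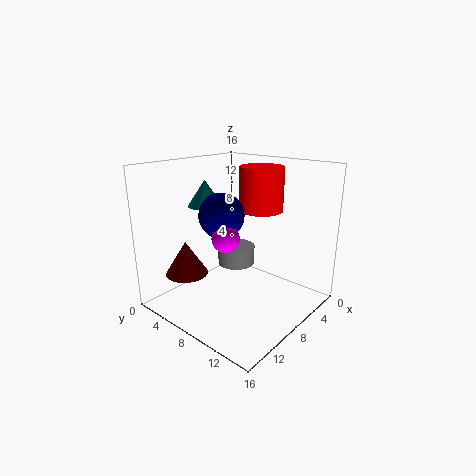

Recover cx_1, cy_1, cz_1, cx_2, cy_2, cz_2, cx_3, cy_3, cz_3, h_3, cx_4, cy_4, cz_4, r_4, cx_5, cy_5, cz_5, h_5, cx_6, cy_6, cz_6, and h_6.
cx_1 = 9
cy_1 = 6.5
cz_1 = 10.5
cx_2 = 10
cy_2 = 8
cz_2 = 8.5
cx_3 = 4.5
cy_3 = 8.5
cz_3 = 10.5
h_3 = 5
cx_4 = 2.5
cy_4 = 3
cz_4 = 1.5
r_4 = 2.5
cx_5 = 11
cy_5 = 2.5
cz_5 = 3
h_5 = 4
cx_6 = 8.5
cy_6 = 3.5
cz_6 = 11
h_6 = 3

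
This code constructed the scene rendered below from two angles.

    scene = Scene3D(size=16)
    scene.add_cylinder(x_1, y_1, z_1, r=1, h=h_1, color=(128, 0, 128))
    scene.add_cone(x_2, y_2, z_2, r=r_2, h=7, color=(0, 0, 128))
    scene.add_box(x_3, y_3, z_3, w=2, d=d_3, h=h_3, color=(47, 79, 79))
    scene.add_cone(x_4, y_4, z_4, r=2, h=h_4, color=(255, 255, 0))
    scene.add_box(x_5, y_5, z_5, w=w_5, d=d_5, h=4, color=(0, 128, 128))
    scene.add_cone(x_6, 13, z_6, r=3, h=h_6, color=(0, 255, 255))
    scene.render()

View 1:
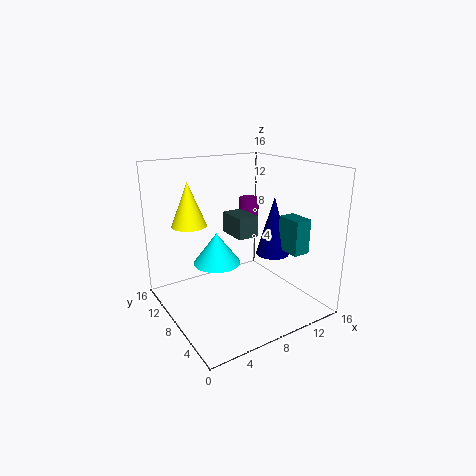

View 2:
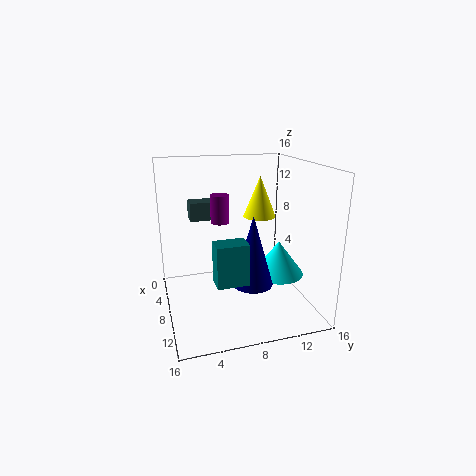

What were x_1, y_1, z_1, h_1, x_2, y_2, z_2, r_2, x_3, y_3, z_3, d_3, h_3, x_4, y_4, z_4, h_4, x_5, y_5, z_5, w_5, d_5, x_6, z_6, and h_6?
x_1 = 8; y_1 = 6; z_1 = 10; h_1 = 3; x_2 = 13; y_2 = 8; z_2 = 5; r_2 = 2; x_3 = 5; y_3 = 3; z_3 = 10; d_3 = 3; h_3 = 2; x_4 = 4; y_4 = 12; z_4 = 9; h_4 = 5; x_5 = 13; y_5 = 4; z_5 = 6; w_5 = 2; d_5 = 3; x_6 = 8; z_6 = 3; h_6 = 4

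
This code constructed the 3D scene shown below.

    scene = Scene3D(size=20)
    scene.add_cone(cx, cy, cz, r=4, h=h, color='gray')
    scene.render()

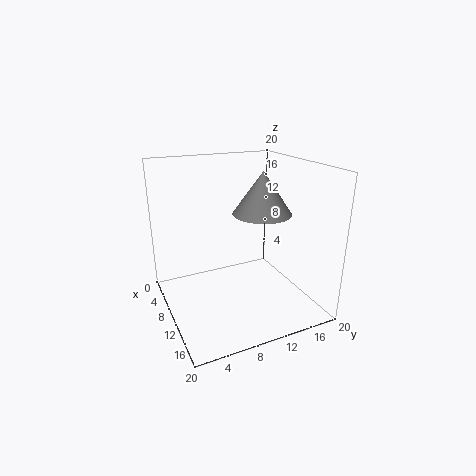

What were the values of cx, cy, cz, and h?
cx = 11.25; cy = 13; cz = 13.5; h = 5.75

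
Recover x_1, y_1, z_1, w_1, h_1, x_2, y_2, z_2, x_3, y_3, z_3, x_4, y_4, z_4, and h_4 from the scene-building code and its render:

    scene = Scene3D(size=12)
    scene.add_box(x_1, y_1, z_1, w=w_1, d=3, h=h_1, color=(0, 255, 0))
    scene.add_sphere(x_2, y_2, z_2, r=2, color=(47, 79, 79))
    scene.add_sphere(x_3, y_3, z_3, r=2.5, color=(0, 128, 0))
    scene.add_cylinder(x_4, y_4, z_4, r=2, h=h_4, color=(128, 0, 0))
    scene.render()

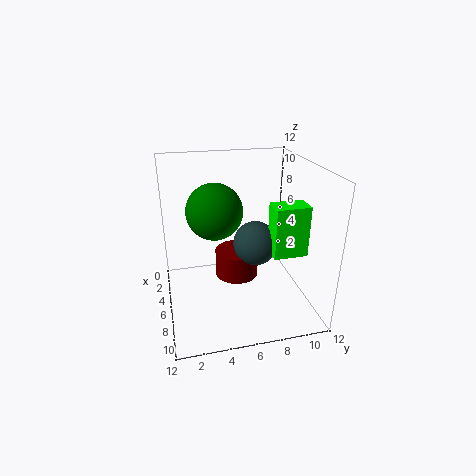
x_1 = 5, y_1 = 9, z_1 = 4, w_1 = 2, h_1 = 4.5, x_2 = 4.5, y_2 = 8, z_2 = 4.5, x_3 = 3.5, y_3 = 4.5, z_3 = 7.5, x_4 = 3.5, y_4 = 6.5, z_4 = 1, h_4 = 2.5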